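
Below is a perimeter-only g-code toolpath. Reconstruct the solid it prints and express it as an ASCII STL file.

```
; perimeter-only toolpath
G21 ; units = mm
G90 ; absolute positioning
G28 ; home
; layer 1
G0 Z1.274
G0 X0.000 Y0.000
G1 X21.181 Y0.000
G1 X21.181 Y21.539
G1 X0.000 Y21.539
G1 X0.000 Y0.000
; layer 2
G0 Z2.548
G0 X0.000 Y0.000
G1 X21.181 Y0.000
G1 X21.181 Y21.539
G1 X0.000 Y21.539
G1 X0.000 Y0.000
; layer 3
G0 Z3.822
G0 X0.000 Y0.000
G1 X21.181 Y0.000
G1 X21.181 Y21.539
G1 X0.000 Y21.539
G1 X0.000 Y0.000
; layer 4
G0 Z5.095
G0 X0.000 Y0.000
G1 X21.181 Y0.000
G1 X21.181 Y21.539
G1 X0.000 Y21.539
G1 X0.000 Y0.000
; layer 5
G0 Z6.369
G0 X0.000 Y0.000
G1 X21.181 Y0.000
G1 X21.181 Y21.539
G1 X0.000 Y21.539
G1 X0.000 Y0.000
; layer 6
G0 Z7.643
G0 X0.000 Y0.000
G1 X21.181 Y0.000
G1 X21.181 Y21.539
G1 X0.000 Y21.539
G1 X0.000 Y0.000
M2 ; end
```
solid part
  facet normal 0.0000 0.0000 -1.0000
    outer loop
      vertex 21.181 21.539 0.000
      vertex 21.181 0.000 0.000
      vertex 0.000 0.000 0.000
    endloop
  endfacet
  facet normal 0.0000 0.0000 -1.0000
    outer loop
      vertex 0.000 21.539 0.000
      vertex 21.181 21.539 0.000
      vertex 0.000 0.000 0.000
    endloop
  endfacet
  facet normal 0.0000 0.0000 1.0000
    outer loop
      vertex 0.000 0.000 7.643
      vertex 21.181 0.000 7.643
      vertex 21.181 21.539 7.643
    endloop
  endfacet
  facet normal 0.0000 0.0000 1.0000
    outer loop
      vertex 0.000 0.000 7.643
      vertex 21.181 21.539 7.643
      vertex 0.000 21.539 7.643
    endloop
  endfacet
  facet normal 0.0000 -1.0000 0.0000
    outer loop
      vertex 0.000 0.000 0.000
      vertex 21.181 0.000 0.000
      vertex 21.181 0.000 7.643
    endloop
  endfacet
  facet normal 0.0000 -1.0000 0.0000
    outer loop
      vertex 0.000 0.000 0.000
      vertex 21.181 0.000 7.643
      vertex 0.000 0.000 7.643
    endloop
  endfacet
  facet normal 0.0000 1.0000 0.0000
    outer loop
      vertex 21.181 21.539 7.643
      vertex 21.181 21.539 0.000
      vertex 0.000 21.539 0.000
    endloop
  endfacet
  facet normal 0.0000 1.0000 0.0000
    outer loop
      vertex 0.000 21.539 7.643
      vertex 21.181 21.539 7.643
      vertex 0.000 21.539 0.000
    endloop
  endfacet
  facet normal -1.0000 0.0000 0.0000
    outer loop
      vertex 0.000 21.539 7.643
      vertex 0.000 21.539 0.000
      vertex 0.000 0.000 0.000
    endloop
  endfacet
  facet normal -1.0000 0.0000 0.0000
    outer loop
      vertex 0.000 0.000 7.643
      vertex 0.000 21.539 7.643
      vertex 0.000 0.000 0.000
    endloop
  endfacet
  facet normal 1.0000 0.0000 0.0000
    outer loop
      vertex 21.181 0.000 0.000
      vertex 21.181 21.539 0.000
      vertex 21.181 21.539 7.643
    endloop
  endfacet
  facet normal 1.0000 0.0000 0.0000
    outer loop
      vertex 21.181 0.000 0.000
      vertex 21.181 21.539 7.643
      vertex 21.181 0.000 7.643
    endloop
  endfacet
endsolid part

The G0 Z moves step by Δz≈1.274 mm. Every layer's G1 loop is the same polygon, so the solid is a straight extrusion of it from z=0 to z≈7.64. Closing with flat bottom and top caps and triangulating gives 12 facets — a rectangular box, roughly 21.2 × 21.5 mm footprint and 7.64 mm tall.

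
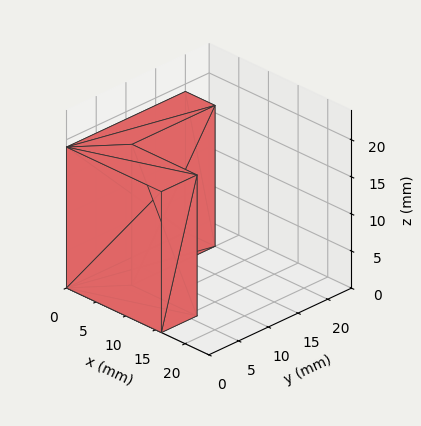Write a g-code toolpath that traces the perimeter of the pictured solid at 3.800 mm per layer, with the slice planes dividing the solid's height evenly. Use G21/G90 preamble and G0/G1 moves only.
Reading the render: the shape is an L-shaped prism: outer 16 × 20 mm, arm thicknesses ≈ 6 mm (horizontal) and 5 mm (vertical), extruded 19 mm in z (dimensions read to the nearest mm from the axis ticks). For the g-code, the solid's height is divided into equal slices at the stated Δz and each level perimeter traced with G1 moves after a G0 lift.

; perimeter-only toolpath
G21 ; units = mm
G90 ; absolute positioning
G28 ; home
; layer 1
G0 Z3.800
G0 X0.000 Y0.000
G1 X16.000 Y0.000
G1 X16.000 Y6.000
G1 X5.000 Y6.000
G1 X5.000 Y20.000
G1 X0.000 Y20.000
G1 X0.000 Y0.000
; layer 2
G0 Z7.600
G0 X0.000 Y0.000
G1 X16.000 Y0.000
G1 X16.000 Y6.000
G1 X5.000 Y6.000
G1 X5.000 Y20.000
G1 X0.000 Y20.000
G1 X0.000 Y0.000
; layer 3
G0 Z11.400
G0 X0.000 Y0.000
G1 X16.000 Y0.000
G1 X16.000 Y6.000
G1 X5.000 Y6.000
G1 X5.000 Y20.000
G1 X0.000 Y20.000
G1 X0.000 Y0.000
; layer 4
G0 Z15.200
G0 X0.000 Y0.000
G1 X16.000 Y0.000
G1 X16.000 Y6.000
G1 X5.000 Y6.000
G1 X5.000 Y20.000
G1 X0.000 Y20.000
G1 X0.000 Y0.000
; layer 5
G0 Z19.000
G0 X0.000 Y0.000
G1 X16.000 Y0.000
G1 X16.000 Y6.000
G1 X5.000 Y6.000
G1 X5.000 Y20.000
G1 X0.000 Y20.000
G1 X0.000 Y0.000
M2 ; end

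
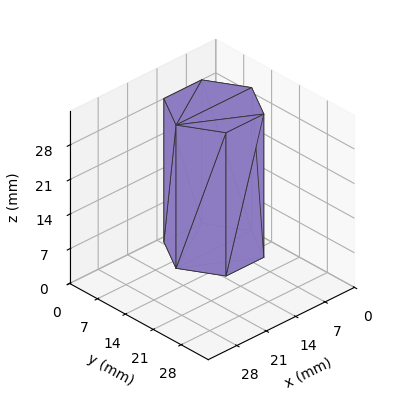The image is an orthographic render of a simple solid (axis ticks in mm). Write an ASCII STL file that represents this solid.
Reading the render: the shape is a regular 6-sided prism (a cylinder approximated with 6 flat sides), circumscribed radius ≈ 9 mm, height ≈ 29 mm (dimensions read to the nearest mm from the axis ticks). For the STL, each face is triangulated and given an outward normal.

solid part
  facet normal 0.0000 0.0000 -1.0000
    outer loop
      vertex 4.500 16.794 0.000
      vertex 13.500 16.794 0.000
      vertex 18.000 9.000 0.000
    endloop
  endfacet
  facet normal 0.0000 0.0000 -1.0000
    outer loop
      vertex 0.000 9.000 0.000
      vertex 4.500 16.794 0.000
      vertex 18.000 9.000 0.000
    endloop
  endfacet
  facet normal 0.0000 0.0000 -1.0000
    outer loop
      vertex 4.500 1.206 0.000
      vertex 0.000 9.000 0.000
      vertex 18.000 9.000 0.000
    endloop
  endfacet
  facet normal 0.0000 0.0000 -1.0000
    outer loop
      vertex 13.500 1.206 0.000
      vertex 4.500 1.206 0.000
      vertex 18.000 9.000 0.000
    endloop
  endfacet
  facet normal 0.0000 0.0000 1.0000
    outer loop
      vertex 18.000 9.000 29.000
      vertex 13.500 16.794 29.000
      vertex 4.500 16.794 29.000
    endloop
  endfacet
  facet normal 0.0000 0.0000 1.0000
    outer loop
      vertex 18.000 9.000 29.000
      vertex 4.500 16.794 29.000
      vertex 0.000 9.000 29.000
    endloop
  endfacet
  facet normal 0.0000 0.0000 1.0000
    outer loop
      vertex 18.000 9.000 29.000
      vertex 0.000 9.000 29.000
      vertex 4.500 1.206 29.000
    endloop
  endfacet
  facet normal 0.0000 0.0000 1.0000
    outer loop
      vertex 18.000 9.000 29.000
      vertex 4.500 1.206 29.000
      vertex 13.500 1.206 29.000
    endloop
  endfacet
  facet normal 0.8660 0.5000 0.0000
    outer loop
      vertex 18.000 9.000 0.000
      vertex 13.500 16.794 0.000
      vertex 13.500 16.794 29.000
    endloop
  endfacet
  facet normal 0.8660 0.5000 0.0000
    outer loop
      vertex 18.000 9.000 0.000
      vertex 13.500 16.794 29.000
      vertex 18.000 9.000 29.000
    endloop
  endfacet
  facet normal 0.0000 1.0000 0.0000
    outer loop
      vertex 13.500 16.794 0.000
      vertex 4.500 16.794 0.000
      vertex 4.500 16.794 29.000
    endloop
  endfacet
  facet normal 0.0000 1.0000 0.0000
    outer loop
      vertex 13.500 16.794 0.000
      vertex 4.500 16.794 29.000
      vertex 13.500 16.794 29.000
    endloop
  endfacet
  facet normal -0.8660 0.5000 0.0000
    outer loop
      vertex 4.500 16.794 0.000
      vertex 0.000 9.000 0.000
      vertex 0.000 9.000 29.000
    endloop
  endfacet
  facet normal -0.8660 0.5000 0.0000
    outer loop
      vertex 4.500 16.794 0.000
      vertex 0.000 9.000 29.000
      vertex 4.500 16.794 29.000
    endloop
  endfacet
  facet normal -0.8660 -0.5000 0.0000
    outer loop
      vertex 0.000 9.000 0.000
      vertex 4.500 1.206 0.000
      vertex 4.500 1.206 29.000
    endloop
  endfacet
  facet normal -0.8660 -0.5000 0.0000
    outer loop
      vertex 0.000 9.000 0.000
      vertex 4.500 1.206 29.000
      vertex 0.000 9.000 29.000
    endloop
  endfacet
  facet normal 0.0000 -1.0000 0.0000
    outer loop
      vertex 4.500 1.206 0.000
      vertex 13.500 1.206 0.000
      vertex 13.500 1.206 29.000
    endloop
  endfacet
  facet normal 0.0000 -1.0000 0.0000
    outer loop
      vertex 4.500 1.206 0.000
      vertex 13.500 1.206 29.000
      vertex 4.500 1.206 29.000
    endloop
  endfacet
  facet normal 0.8660 -0.5000 0.0000
    outer loop
      vertex 13.500 1.206 0.000
      vertex 18.000 9.000 0.000
      vertex 18.000 9.000 29.000
    endloop
  endfacet
  facet normal 0.8660 -0.5000 0.0000
    outer loop
      vertex 13.500 1.206 0.000
      vertex 18.000 9.000 29.000
      vertex 13.500 1.206 29.000
    endloop
  endfacet
endsolid part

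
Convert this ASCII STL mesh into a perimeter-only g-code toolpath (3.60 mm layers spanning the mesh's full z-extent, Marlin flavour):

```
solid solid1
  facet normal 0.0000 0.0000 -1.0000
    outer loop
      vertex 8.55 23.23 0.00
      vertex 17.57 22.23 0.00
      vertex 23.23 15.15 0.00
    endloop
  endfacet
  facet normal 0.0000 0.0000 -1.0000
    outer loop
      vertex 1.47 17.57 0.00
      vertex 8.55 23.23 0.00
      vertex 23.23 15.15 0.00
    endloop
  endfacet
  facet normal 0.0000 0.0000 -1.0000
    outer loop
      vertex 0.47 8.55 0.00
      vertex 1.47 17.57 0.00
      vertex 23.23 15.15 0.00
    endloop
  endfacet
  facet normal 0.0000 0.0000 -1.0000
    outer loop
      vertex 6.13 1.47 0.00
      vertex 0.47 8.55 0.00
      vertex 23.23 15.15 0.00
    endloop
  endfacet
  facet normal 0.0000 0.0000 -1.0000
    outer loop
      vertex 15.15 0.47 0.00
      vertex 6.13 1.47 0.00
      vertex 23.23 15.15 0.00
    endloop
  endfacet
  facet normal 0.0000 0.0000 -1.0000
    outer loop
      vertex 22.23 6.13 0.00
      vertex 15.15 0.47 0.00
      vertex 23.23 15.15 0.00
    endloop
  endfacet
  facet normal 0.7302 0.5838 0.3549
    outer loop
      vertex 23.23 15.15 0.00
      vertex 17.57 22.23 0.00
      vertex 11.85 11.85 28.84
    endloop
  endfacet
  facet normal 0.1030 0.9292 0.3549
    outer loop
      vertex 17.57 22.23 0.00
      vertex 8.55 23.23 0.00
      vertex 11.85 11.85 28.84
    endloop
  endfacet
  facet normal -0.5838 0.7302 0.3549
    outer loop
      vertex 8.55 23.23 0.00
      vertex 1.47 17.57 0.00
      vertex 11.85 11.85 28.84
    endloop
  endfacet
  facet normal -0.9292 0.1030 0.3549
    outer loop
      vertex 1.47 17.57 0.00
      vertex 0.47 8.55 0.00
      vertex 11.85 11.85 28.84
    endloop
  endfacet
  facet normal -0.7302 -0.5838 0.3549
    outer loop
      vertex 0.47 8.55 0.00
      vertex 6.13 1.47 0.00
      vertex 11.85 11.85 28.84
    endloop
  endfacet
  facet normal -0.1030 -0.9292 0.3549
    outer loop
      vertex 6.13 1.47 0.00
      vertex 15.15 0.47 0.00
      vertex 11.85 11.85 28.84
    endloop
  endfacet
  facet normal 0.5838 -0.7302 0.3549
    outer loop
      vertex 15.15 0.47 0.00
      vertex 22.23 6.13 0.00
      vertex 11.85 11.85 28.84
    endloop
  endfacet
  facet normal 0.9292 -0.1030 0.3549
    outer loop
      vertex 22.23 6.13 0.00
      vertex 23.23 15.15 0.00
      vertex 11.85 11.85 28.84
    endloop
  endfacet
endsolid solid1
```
; perimeter-only toolpath
G21 ; units = mm
G90 ; absolute positioning
G28 ; home
; layer 1
G0 Z3.60
G0 X21.81 Y14.74
G1 X16.86 Y20.93
G1 X8.96 Y21.81
G1 X2.77 Y16.86
G1 X1.89 Y8.96
G1 X6.84 Y2.77
G1 X14.74 Y1.89
G1 X20.93 Y6.84
G1 X21.81 Y14.74
; layer 2
G0 Z7.21
G0 X20.38 Y14.33
G1 X16.14 Y19.63
G1 X9.38 Y20.38
G1 X4.06 Y16.14
G1 X3.31 Y9.38
G1 X7.56 Y4.06
G1 X14.33 Y3.31
G1 X19.63 Y7.56
G1 X20.38 Y14.33
; layer 3
G0 Z10.81
G0 X18.96 Y13.91
G1 X15.42 Y18.34
G1 X9.79 Y18.96
G1 X5.36 Y15.42
G1 X4.74 Y9.79
G1 X8.27 Y5.36
G1 X13.91 Y4.74
G1 X18.34 Y8.27
G1 X18.96 Y13.91
; layer 4
G0 Z14.42
G0 X17.54 Y13.50
G1 X14.71 Y17.04
G1 X10.20 Y17.54
G1 X6.66 Y14.71
G1 X6.16 Y10.20
G1 X8.99 Y6.66
G1 X13.50 Y6.16
G1 X17.04 Y8.99
G1 X17.54 Y13.50
; layer 5
G0 Z18.02
G0 X16.12 Y13.09
G1 X14.00 Y15.74
G1 X10.61 Y16.12
G1 X7.96 Y14.00
G1 X7.58 Y10.61
G1 X9.71 Y7.96
G1 X13.09 Y7.58
G1 X15.74 Y9.71
G1 X16.12 Y13.09
; layer 6
G0 Z21.63
G0 X14.70 Y12.67
G1 X13.28 Y14.45
G1 X11.02 Y14.70
G1 X9.25 Y13.28
G1 X9.00 Y11.02
G1 X10.42 Y9.25
G1 X12.67 Y9.00
G1 X14.45 Y10.42
G1 X14.70 Y12.67
; layer 7
G0 Z25.23
G0 X13.27 Y12.26
G1 X12.57 Y13.15
G1 X11.44 Y13.27
G1 X10.55 Y12.57
G1 X10.43 Y11.44
G1 X11.13 Y10.55
G1 X12.26 Y10.43
G1 X13.15 Y11.13
G1 X13.27 Y12.26
M2 ; end

The solid is a regular 8-sided pyramid, base circumscribed radius ≈ 11.8 mm, apex at z ≈ 28.8 mm. Slicing at Δz = 3.60 mm — 8 equal slices spanning the solid's height, so layer i sits at z = i·h/8 — gives 7 non-empty perimeters. Each is a 8-segment closed polygon; G0 lifts to the layer z and rapids to the start vertex, then G1 traces the edges. The cross-section shrinks linearly with z (the slice at the apex is degenerate and omitted).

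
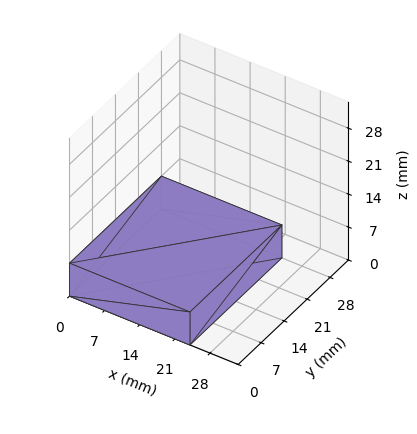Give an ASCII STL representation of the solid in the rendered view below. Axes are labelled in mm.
Reading the render: the shape is a rectangular box, roughly 24 × 28 mm footprint and 7 mm tall (dimensions read to the nearest mm from the axis ticks). For the STL, each face is triangulated and given an outward normal.

solid part
  facet normal 0.0000 0.0000 -1.0000
    outer loop
      vertex 24.00 28.00 0.00
      vertex 24.00 0.00 0.00
      vertex 0.00 0.00 0.00
    endloop
  endfacet
  facet normal 0.0000 0.0000 -1.0000
    outer loop
      vertex 0.00 28.00 0.00
      vertex 24.00 28.00 0.00
      vertex 0.00 0.00 0.00
    endloop
  endfacet
  facet normal 0.0000 0.0000 1.0000
    outer loop
      vertex 0.00 0.00 7.00
      vertex 24.00 0.00 7.00
      vertex 24.00 28.00 7.00
    endloop
  endfacet
  facet normal 0.0000 0.0000 1.0000
    outer loop
      vertex 0.00 0.00 7.00
      vertex 24.00 28.00 7.00
      vertex 0.00 28.00 7.00
    endloop
  endfacet
  facet normal 0.0000 -1.0000 0.0000
    outer loop
      vertex 0.00 0.00 0.00
      vertex 24.00 0.00 0.00
      vertex 24.00 0.00 7.00
    endloop
  endfacet
  facet normal 0.0000 -1.0000 0.0000
    outer loop
      vertex 0.00 0.00 0.00
      vertex 24.00 0.00 7.00
      vertex 0.00 0.00 7.00
    endloop
  endfacet
  facet normal 0.0000 1.0000 0.0000
    outer loop
      vertex 24.00 28.00 7.00
      vertex 24.00 28.00 0.00
      vertex 0.00 28.00 0.00
    endloop
  endfacet
  facet normal 0.0000 1.0000 0.0000
    outer loop
      vertex 0.00 28.00 7.00
      vertex 24.00 28.00 7.00
      vertex 0.00 28.00 0.00
    endloop
  endfacet
  facet normal -1.0000 0.0000 0.0000
    outer loop
      vertex 0.00 28.00 7.00
      vertex 0.00 28.00 0.00
      vertex 0.00 0.00 0.00
    endloop
  endfacet
  facet normal -1.0000 0.0000 0.0000
    outer loop
      vertex 0.00 0.00 7.00
      vertex 0.00 28.00 7.00
      vertex 0.00 0.00 0.00
    endloop
  endfacet
  facet normal 1.0000 0.0000 0.0000
    outer loop
      vertex 24.00 0.00 0.00
      vertex 24.00 28.00 0.00
      vertex 24.00 28.00 7.00
    endloop
  endfacet
  facet normal 1.0000 0.0000 0.0000
    outer loop
      vertex 24.00 0.00 0.00
      vertex 24.00 28.00 7.00
      vertex 24.00 0.00 7.00
    endloop
  endfacet
endsolid part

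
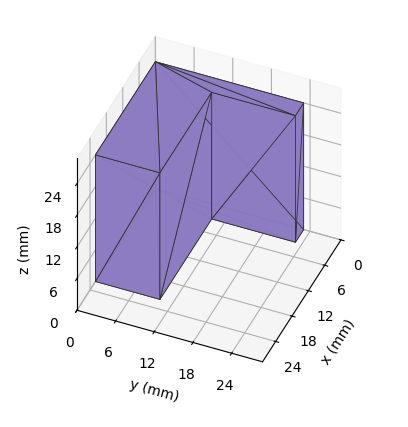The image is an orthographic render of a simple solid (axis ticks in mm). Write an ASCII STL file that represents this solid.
Reading the render: the shape is an L-shaped prism: outer 22 × 23 mm, arm thicknesses ≈ 10 mm (horizontal) and 3 mm (vertical), extruded 24 mm in z (dimensions read to the nearest mm from the axis ticks). For the STL, each face is triangulated and given an outward normal.

solid part
  facet normal 0.0000 0.0000 -1.0000
    outer loop
      vertex 22.0 10.0 0.0
      vertex 22.0 0.0 0.0
      vertex 0.0 0.0 0.0
    endloop
  endfacet
  facet normal 0.0000 0.0000 -1.0000
    outer loop
      vertex 3.0 10.0 0.0
      vertex 22.0 10.0 0.0
      vertex 0.0 0.0 0.0
    endloop
  endfacet
  facet normal 0.0000 0.0000 -1.0000
    outer loop
      vertex 3.0 23.0 0.0
      vertex 3.0 10.0 0.0
      vertex 0.0 0.0 0.0
    endloop
  endfacet
  facet normal 0.0000 0.0000 -1.0000
    outer loop
      vertex 0.0 23.0 0.0
      vertex 3.0 23.0 0.0
      vertex 0.0 0.0 0.0
    endloop
  endfacet
  facet normal 0.0000 0.0000 1.0000
    outer loop
      vertex 0.0 0.0 24.0
      vertex 22.0 0.0 24.0
      vertex 22.0 10.0 24.0
    endloop
  endfacet
  facet normal 0.0000 0.0000 1.0000
    outer loop
      vertex 0.0 0.0 24.0
      vertex 22.0 10.0 24.0
      vertex 3.0 10.0 24.0
    endloop
  endfacet
  facet normal 0.0000 0.0000 1.0000
    outer loop
      vertex 0.0 0.0 24.0
      vertex 3.0 10.0 24.0
      vertex 3.0 23.0 24.0
    endloop
  endfacet
  facet normal 0.0000 0.0000 1.0000
    outer loop
      vertex 0.0 0.0 24.0
      vertex 3.0 23.0 24.0
      vertex 0.0 23.0 24.0
    endloop
  endfacet
  facet normal 0.0000 -1.0000 0.0000
    outer loop
      vertex 0.0 0.0 0.0
      vertex 22.0 0.0 0.0
      vertex 22.0 0.0 24.0
    endloop
  endfacet
  facet normal 0.0000 -1.0000 0.0000
    outer loop
      vertex 0.0 0.0 0.0
      vertex 22.0 0.0 24.0
      vertex 0.0 0.0 24.0
    endloop
  endfacet
  facet normal 1.0000 0.0000 0.0000
    outer loop
      vertex 22.0 0.0 0.0
      vertex 22.0 10.0 0.0
      vertex 22.0 10.0 24.0
    endloop
  endfacet
  facet normal 1.0000 0.0000 0.0000
    outer loop
      vertex 22.0 0.0 0.0
      vertex 22.0 10.0 24.0
      vertex 22.0 0.0 24.0
    endloop
  endfacet
  facet normal 0.0000 1.0000 0.0000
    outer loop
      vertex 22.0 10.0 0.0
      vertex 3.0 10.0 0.0
      vertex 3.0 10.0 24.0
    endloop
  endfacet
  facet normal 0.0000 1.0000 0.0000
    outer loop
      vertex 22.0 10.0 0.0
      vertex 3.0 10.0 24.0
      vertex 22.0 10.0 24.0
    endloop
  endfacet
  facet normal 1.0000 0.0000 0.0000
    outer loop
      vertex 3.0 10.0 0.0
      vertex 3.0 23.0 0.0
      vertex 3.0 23.0 24.0
    endloop
  endfacet
  facet normal 1.0000 0.0000 0.0000
    outer loop
      vertex 3.0 10.0 0.0
      vertex 3.0 23.0 24.0
      vertex 3.0 10.0 24.0
    endloop
  endfacet
  facet normal 0.0000 1.0000 0.0000
    outer loop
      vertex 3.0 23.0 0.0
      vertex 0.0 23.0 0.0
      vertex 0.0 23.0 24.0
    endloop
  endfacet
  facet normal 0.0000 1.0000 0.0000
    outer loop
      vertex 3.0 23.0 0.0
      vertex 0.0 23.0 24.0
      vertex 3.0 23.0 24.0
    endloop
  endfacet
  facet normal -1.0000 0.0000 0.0000
    outer loop
      vertex 0.0 23.0 0.0
      vertex 0.0 0.0 0.0
      vertex 0.0 0.0 24.0
    endloop
  endfacet
  facet normal -1.0000 0.0000 0.0000
    outer loop
      vertex 0.0 23.0 0.0
      vertex 0.0 0.0 24.0
      vertex 0.0 23.0 24.0
    endloop
  endfacet
endsolid part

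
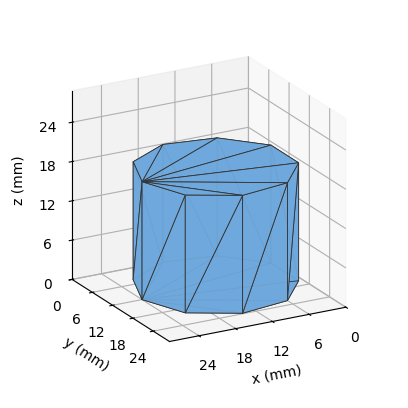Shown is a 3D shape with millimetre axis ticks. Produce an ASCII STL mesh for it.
Reading the render: the shape is a regular 9-sided prism (a cylinder approximated with 9 flat sides), circumscribed radius ≈ 12 mm, height ≈ 18 mm (dimensions read to the nearest mm from the axis ticks). For the STL, each face is triangulated and given an outward normal.

solid part
  facet normal 0.0000 0.0000 -1.0000
    outer loop
      vertex 14.1 23.8 0.0
      vertex 21.2 19.7 0.0
      vertex 24.0 12.0 0.0
    endloop
  endfacet
  facet normal 0.0000 0.0000 -1.0000
    outer loop
      vertex 6.0 22.4 0.0
      vertex 14.1 23.8 0.0
      vertex 24.0 12.0 0.0
    endloop
  endfacet
  facet normal 0.0000 0.0000 -1.0000
    outer loop
      vertex 0.7 16.1 0.0
      vertex 6.0 22.4 0.0
      vertex 24.0 12.0 0.0
    endloop
  endfacet
  facet normal 0.0000 0.0000 -1.0000
    outer loop
      vertex 0.7 7.9 0.0
      vertex 0.7 16.1 0.0
      vertex 24.0 12.0 0.0
    endloop
  endfacet
  facet normal 0.0000 0.0000 -1.0000
    outer loop
      vertex 6.0 1.6 0.0
      vertex 0.7 7.9 0.0
      vertex 24.0 12.0 0.0
    endloop
  endfacet
  facet normal 0.0000 0.0000 -1.0000
    outer loop
      vertex 14.1 0.2 0.0
      vertex 6.0 1.6 0.0
      vertex 24.0 12.0 0.0
    endloop
  endfacet
  facet normal 0.0000 0.0000 -1.0000
    outer loop
      vertex 21.2 4.3 0.0
      vertex 14.1 0.2 0.0
      vertex 24.0 12.0 0.0
    endloop
  endfacet
  facet normal 0.0000 0.0000 1.0000
    outer loop
      vertex 24.0 12.0 18.0
      vertex 21.2 19.7 18.0
      vertex 14.1 23.8 18.0
    endloop
  endfacet
  facet normal 0.0000 0.0000 1.0000
    outer loop
      vertex 24.0 12.0 18.0
      vertex 14.1 23.8 18.0
      vertex 6.0 22.4 18.0
    endloop
  endfacet
  facet normal 0.0000 0.0000 1.0000
    outer loop
      vertex 24.0 12.0 18.0
      vertex 6.0 22.4 18.0
      vertex 0.7 16.1 18.0
    endloop
  endfacet
  facet normal 0.0000 0.0000 1.0000
    outer loop
      vertex 24.0 12.0 18.0
      vertex 0.7 16.1 18.0
      vertex 0.7 7.9 18.0
    endloop
  endfacet
  facet normal 0.0000 0.0000 1.0000
    outer loop
      vertex 24.0 12.0 18.0
      vertex 0.7 7.9 18.0
      vertex 6.0 1.6 18.0
    endloop
  endfacet
  facet normal 0.0000 0.0000 1.0000
    outer loop
      vertex 24.0 12.0 18.0
      vertex 6.0 1.6 18.0
      vertex 14.1 0.2 18.0
    endloop
  endfacet
  facet normal 0.0000 0.0000 1.0000
    outer loop
      vertex 24.0 12.0 18.0
      vertex 14.1 0.2 18.0
      vertex 21.2 4.3 18.0
    endloop
  endfacet
  facet normal 0.9398 0.3417 0.0000
    outer loop
      vertex 24.0 12.0 0.0
      vertex 21.2 19.7 0.0
      vertex 21.2 19.7 18.0
    endloop
  endfacet
  facet normal 0.9398 0.3417 0.0000
    outer loop
      vertex 24.0 12.0 0.0
      vertex 21.2 19.7 18.0
      vertex 24.0 12.0 18.0
    endloop
  endfacet
  facet normal 0.5001 0.8660 0.0000
    outer loop
      vertex 21.2 19.7 0.0
      vertex 14.1 23.8 0.0
      vertex 14.1 23.8 18.0
    endloop
  endfacet
  facet normal 0.5001 0.8660 0.0000
    outer loop
      vertex 21.2 19.7 0.0
      vertex 14.1 23.8 18.0
      vertex 21.2 19.7 18.0
    endloop
  endfacet
  facet normal -0.1703 0.9854 0.0000
    outer loop
      vertex 14.1 23.8 0.0
      vertex 6.0 22.4 0.0
      vertex 6.0 22.4 18.0
    endloop
  endfacet
  facet normal -0.1703 0.9854 0.0000
    outer loop
      vertex 14.1 23.8 0.0
      vertex 6.0 22.4 18.0
      vertex 14.1 23.8 18.0
    endloop
  endfacet
  facet normal -0.7652 0.6438 0.0000
    outer loop
      vertex 6.0 22.4 0.0
      vertex 0.7 16.1 0.0
      vertex 0.7 16.1 18.0
    endloop
  endfacet
  facet normal -0.7652 0.6438 0.0000
    outer loop
      vertex 6.0 22.4 0.0
      vertex 0.7 16.1 18.0
      vertex 6.0 22.4 18.0
    endloop
  endfacet
  facet normal -1.0000 0.0000 0.0000
    outer loop
      vertex 0.7 16.1 0.0
      vertex 0.7 7.9 0.0
      vertex 0.7 7.9 18.0
    endloop
  endfacet
  facet normal -1.0000 0.0000 0.0000
    outer loop
      vertex 0.7 16.1 0.0
      vertex 0.7 7.9 18.0
      vertex 0.7 16.1 18.0
    endloop
  endfacet
  facet normal -0.7652 -0.6438 0.0000
    outer loop
      vertex 0.7 7.9 0.0
      vertex 6.0 1.6 0.0
      vertex 6.0 1.6 18.0
    endloop
  endfacet
  facet normal -0.7652 -0.6438 0.0000
    outer loop
      vertex 0.7 7.9 0.0
      vertex 6.0 1.6 18.0
      vertex 0.7 7.9 18.0
    endloop
  endfacet
  facet normal -0.1703 -0.9854 0.0000
    outer loop
      vertex 6.0 1.6 0.0
      vertex 14.1 0.2 0.0
      vertex 14.1 0.2 18.0
    endloop
  endfacet
  facet normal -0.1703 -0.9854 0.0000
    outer loop
      vertex 6.0 1.6 0.0
      vertex 14.1 0.2 18.0
      vertex 6.0 1.6 18.0
    endloop
  endfacet
  facet normal 0.5001 -0.8660 0.0000
    outer loop
      vertex 14.1 0.2 0.0
      vertex 21.2 4.3 0.0
      vertex 21.2 4.3 18.0
    endloop
  endfacet
  facet normal 0.5001 -0.8660 0.0000
    outer loop
      vertex 14.1 0.2 0.0
      vertex 21.2 4.3 18.0
      vertex 14.1 0.2 18.0
    endloop
  endfacet
  facet normal 0.9398 -0.3417 0.0000
    outer loop
      vertex 21.2 4.3 0.0
      vertex 24.0 12.0 0.0
      vertex 24.0 12.0 18.0
    endloop
  endfacet
  facet normal 0.9398 -0.3417 0.0000
    outer loop
      vertex 21.2 4.3 0.0
      vertex 24.0 12.0 18.0
      vertex 21.2 4.3 18.0
    endloop
  endfacet
endsolid part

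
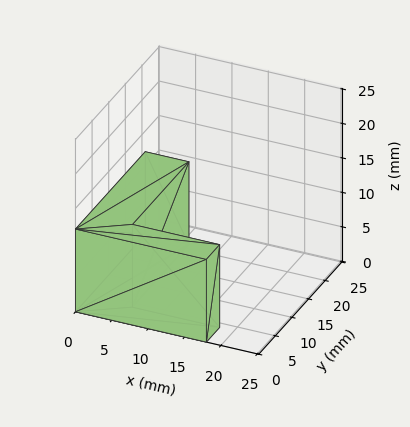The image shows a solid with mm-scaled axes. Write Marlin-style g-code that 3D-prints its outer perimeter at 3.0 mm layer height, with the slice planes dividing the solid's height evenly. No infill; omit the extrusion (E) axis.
Reading the render: the shape is an L-shaped prism: outer 18 × 21 mm, arm thicknesses ≈ 4 mm (horizontal) and 6 mm (vertical), extruded 12 mm in z (dimensions read to the nearest mm from the axis ticks). For the g-code, the solid's height is divided into equal slices at the stated Δz and each level perimeter traced with G1 moves after a G0 lift.

; perimeter-only toolpath
G21 ; units = mm
G90 ; absolute positioning
G28 ; home
; layer 1
G0 Z3.0
G0 X0.0 Y0.0
G1 X18.0 Y0.0
G1 X18.0 Y4.0
G1 X6.0 Y4.0
G1 X6.0 Y21.0
G1 X0.0 Y21.0
G1 X0.0 Y0.0
; layer 2
G0 Z6.0
G0 X0.0 Y0.0
G1 X18.0 Y0.0
G1 X18.0 Y4.0
G1 X6.0 Y4.0
G1 X6.0 Y21.0
G1 X0.0 Y21.0
G1 X0.0 Y0.0
; layer 3
G0 Z9.0
G0 X0.0 Y0.0
G1 X18.0 Y0.0
G1 X18.0 Y4.0
G1 X6.0 Y4.0
G1 X6.0 Y21.0
G1 X0.0 Y21.0
G1 X0.0 Y0.0
; layer 4
G0 Z12.0
G0 X0.0 Y0.0
G1 X18.0 Y0.0
G1 X18.0 Y4.0
G1 X6.0 Y4.0
G1 X6.0 Y21.0
G1 X0.0 Y21.0
G1 X0.0 Y0.0
M2 ; end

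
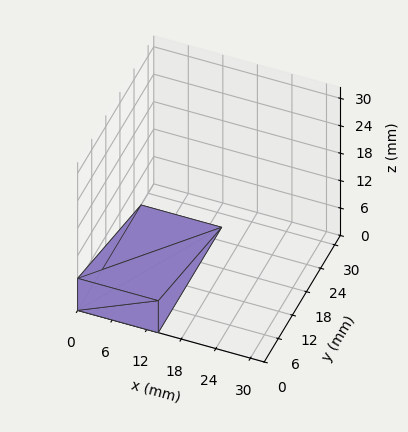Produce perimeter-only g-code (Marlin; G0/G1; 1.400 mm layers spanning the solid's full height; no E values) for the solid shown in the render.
Reading the render: the shape is a wedge (ramp): 14 × 27 mm base, rising to 7 mm along the y=0 edge and sloping linearly to z=0 at y=27 (dimensions read to the nearest mm from the axis ticks). For the g-code, the solid's height is divided into equal slices at the stated Δz and each level perimeter traced with G1 moves after a G0 lift.

; perimeter-only toolpath
G21 ; units = mm
G90 ; absolute positioning
G28 ; home
; layer 1
G0 Z1.400
G0 X0.000 Y0.000
G1 X14.000 Y0.000
G1 X14.000 Y21.600
G1 X0.000 Y21.600
G1 X0.000 Y0.000
; layer 2
G0 Z2.800
G0 X0.000 Y0.000
G1 X14.000 Y0.000
G1 X14.000 Y16.200
G1 X0.000 Y16.200
G1 X0.000 Y0.000
; layer 3
G0 Z4.200
G0 X0.000 Y0.000
G1 X14.000 Y0.000
G1 X14.000 Y10.800
G1 X0.000 Y10.800
G1 X0.000 Y0.000
; layer 4
G0 Z5.600
G0 X0.000 Y0.000
G1 X14.000 Y0.000
G1 X14.000 Y5.400
G1 X0.000 Y5.400
G1 X0.000 Y0.000
M2 ; end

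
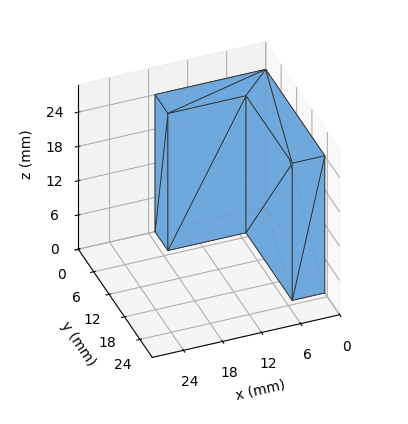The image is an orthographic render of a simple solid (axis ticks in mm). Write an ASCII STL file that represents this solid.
Reading the render: the shape is an L-shaped prism: outer 17 × 23 mm, arm thicknesses ≈ 5 mm (horizontal) and 5 mm (vertical), extruded 24 mm in z (dimensions read to the nearest mm from the axis ticks). For the STL, each face is triangulated and given an outward normal.

solid part
  facet normal 0.0000 0.0000 -1.0000
    outer loop
      vertex 17.00 5.00 0.00
      vertex 17.00 0.00 0.00
      vertex 0.00 0.00 0.00
    endloop
  endfacet
  facet normal 0.0000 0.0000 -1.0000
    outer loop
      vertex 5.00 5.00 0.00
      vertex 17.00 5.00 0.00
      vertex 0.00 0.00 0.00
    endloop
  endfacet
  facet normal 0.0000 0.0000 -1.0000
    outer loop
      vertex 5.00 23.00 0.00
      vertex 5.00 5.00 0.00
      vertex 0.00 0.00 0.00
    endloop
  endfacet
  facet normal 0.0000 0.0000 -1.0000
    outer loop
      vertex 0.00 23.00 0.00
      vertex 5.00 23.00 0.00
      vertex 0.00 0.00 0.00
    endloop
  endfacet
  facet normal 0.0000 0.0000 1.0000
    outer loop
      vertex 0.00 0.00 24.00
      vertex 17.00 0.00 24.00
      vertex 17.00 5.00 24.00
    endloop
  endfacet
  facet normal 0.0000 0.0000 1.0000
    outer loop
      vertex 0.00 0.00 24.00
      vertex 17.00 5.00 24.00
      vertex 5.00 5.00 24.00
    endloop
  endfacet
  facet normal 0.0000 0.0000 1.0000
    outer loop
      vertex 0.00 0.00 24.00
      vertex 5.00 5.00 24.00
      vertex 5.00 23.00 24.00
    endloop
  endfacet
  facet normal 0.0000 0.0000 1.0000
    outer loop
      vertex 0.00 0.00 24.00
      vertex 5.00 23.00 24.00
      vertex 0.00 23.00 24.00
    endloop
  endfacet
  facet normal 0.0000 -1.0000 0.0000
    outer loop
      vertex 0.00 0.00 0.00
      vertex 17.00 0.00 0.00
      vertex 17.00 0.00 24.00
    endloop
  endfacet
  facet normal 0.0000 -1.0000 0.0000
    outer loop
      vertex 0.00 0.00 0.00
      vertex 17.00 0.00 24.00
      vertex 0.00 0.00 24.00
    endloop
  endfacet
  facet normal 1.0000 0.0000 0.0000
    outer loop
      vertex 17.00 0.00 0.00
      vertex 17.00 5.00 0.00
      vertex 17.00 5.00 24.00
    endloop
  endfacet
  facet normal 1.0000 0.0000 0.0000
    outer loop
      vertex 17.00 0.00 0.00
      vertex 17.00 5.00 24.00
      vertex 17.00 0.00 24.00
    endloop
  endfacet
  facet normal 0.0000 1.0000 0.0000
    outer loop
      vertex 17.00 5.00 0.00
      vertex 5.00 5.00 0.00
      vertex 5.00 5.00 24.00
    endloop
  endfacet
  facet normal 0.0000 1.0000 0.0000
    outer loop
      vertex 17.00 5.00 0.00
      vertex 5.00 5.00 24.00
      vertex 17.00 5.00 24.00
    endloop
  endfacet
  facet normal 1.0000 0.0000 0.0000
    outer loop
      vertex 5.00 5.00 0.00
      vertex 5.00 23.00 0.00
      vertex 5.00 23.00 24.00
    endloop
  endfacet
  facet normal 1.0000 0.0000 0.0000
    outer loop
      vertex 5.00 5.00 0.00
      vertex 5.00 23.00 24.00
      vertex 5.00 5.00 24.00
    endloop
  endfacet
  facet normal 0.0000 1.0000 0.0000
    outer loop
      vertex 5.00 23.00 0.00
      vertex 0.00 23.00 0.00
      vertex 0.00 23.00 24.00
    endloop
  endfacet
  facet normal 0.0000 1.0000 0.0000
    outer loop
      vertex 5.00 23.00 0.00
      vertex 0.00 23.00 24.00
      vertex 5.00 23.00 24.00
    endloop
  endfacet
  facet normal -1.0000 0.0000 0.0000
    outer loop
      vertex 0.00 23.00 0.00
      vertex 0.00 0.00 0.00
      vertex 0.00 0.00 24.00
    endloop
  endfacet
  facet normal -1.0000 0.0000 0.0000
    outer loop
      vertex 0.00 23.00 0.00
      vertex 0.00 0.00 24.00
      vertex 0.00 23.00 24.00
    endloop
  endfacet
endsolid part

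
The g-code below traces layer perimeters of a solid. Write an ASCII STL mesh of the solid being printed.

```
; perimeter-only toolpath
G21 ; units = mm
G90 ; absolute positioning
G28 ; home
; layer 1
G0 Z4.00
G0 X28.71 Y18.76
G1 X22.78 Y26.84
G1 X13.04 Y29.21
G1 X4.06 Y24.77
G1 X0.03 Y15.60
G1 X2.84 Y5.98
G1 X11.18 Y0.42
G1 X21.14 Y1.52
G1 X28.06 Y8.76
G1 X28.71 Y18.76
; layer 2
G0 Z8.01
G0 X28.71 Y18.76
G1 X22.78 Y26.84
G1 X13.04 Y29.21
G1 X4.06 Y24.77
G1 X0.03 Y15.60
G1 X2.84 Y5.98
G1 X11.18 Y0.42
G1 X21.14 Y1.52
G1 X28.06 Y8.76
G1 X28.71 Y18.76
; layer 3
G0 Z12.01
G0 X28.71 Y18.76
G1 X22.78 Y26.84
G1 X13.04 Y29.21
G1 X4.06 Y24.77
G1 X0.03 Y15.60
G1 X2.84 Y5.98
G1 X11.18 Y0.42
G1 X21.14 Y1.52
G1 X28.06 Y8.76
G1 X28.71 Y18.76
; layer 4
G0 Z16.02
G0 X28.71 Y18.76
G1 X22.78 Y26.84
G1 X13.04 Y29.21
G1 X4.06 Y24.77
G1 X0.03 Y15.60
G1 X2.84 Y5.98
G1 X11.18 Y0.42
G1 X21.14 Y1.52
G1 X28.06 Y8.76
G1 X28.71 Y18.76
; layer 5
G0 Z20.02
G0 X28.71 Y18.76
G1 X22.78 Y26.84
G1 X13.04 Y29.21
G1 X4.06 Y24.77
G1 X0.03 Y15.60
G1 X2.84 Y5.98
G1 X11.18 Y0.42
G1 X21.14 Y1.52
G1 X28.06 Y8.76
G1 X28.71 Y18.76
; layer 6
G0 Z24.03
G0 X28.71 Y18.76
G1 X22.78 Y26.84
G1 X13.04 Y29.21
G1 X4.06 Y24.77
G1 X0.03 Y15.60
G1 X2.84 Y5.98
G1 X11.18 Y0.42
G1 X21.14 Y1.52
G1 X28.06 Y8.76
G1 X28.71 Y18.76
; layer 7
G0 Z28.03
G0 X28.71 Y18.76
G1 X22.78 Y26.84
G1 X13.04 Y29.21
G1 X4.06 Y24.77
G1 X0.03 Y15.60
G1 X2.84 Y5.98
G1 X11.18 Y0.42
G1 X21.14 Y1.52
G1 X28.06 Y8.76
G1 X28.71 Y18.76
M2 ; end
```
solid part
  facet normal 0.0000 0.0000 -1.0000
    outer loop
      vertex 13.04 29.21 0.00
      vertex 22.78 26.84 0.00
      vertex 28.71 18.76 0.00
    endloop
  endfacet
  facet normal 0.0000 0.0000 -1.0000
    outer loop
      vertex 4.06 24.77 0.00
      vertex 13.04 29.21 0.00
      vertex 28.71 18.76 0.00
    endloop
  endfacet
  facet normal 0.0000 0.0000 -1.0000
    outer loop
      vertex 0.03 15.60 0.00
      vertex 4.06 24.77 0.00
      vertex 28.71 18.76 0.00
    endloop
  endfacet
  facet normal 0.0000 0.0000 -1.0000
    outer loop
      vertex 2.84 5.98 0.00
      vertex 0.03 15.60 0.00
      vertex 28.71 18.76 0.00
    endloop
  endfacet
  facet normal 0.0000 0.0000 -1.0000
    outer loop
      vertex 11.18 0.42 0.00
      vertex 2.84 5.98 0.00
      vertex 28.71 18.76 0.00
    endloop
  endfacet
  facet normal 0.0000 0.0000 -1.0000
    outer loop
      vertex 21.14 1.52 0.00
      vertex 11.18 0.42 0.00
      vertex 28.71 18.76 0.00
    endloop
  endfacet
  facet normal 0.0000 0.0000 -1.0000
    outer loop
      vertex 28.06 8.76 0.00
      vertex 21.14 1.52 0.00
      vertex 28.71 18.76 0.00
    endloop
  endfacet
  facet normal 0.0000 0.0000 1.0000
    outer loop
      vertex 28.71 18.76 28.03
      vertex 22.78 26.84 28.03
      vertex 13.04 29.21 28.03
    endloop
  endfacet
  facet normal 0.0000 0.0000 1.0000
    outer loop
      vertex 28.71 18.76 28.03
      vertex 13.04 29.21 28.03
      vertex 4.06 24.77 28.03
    endloop
  endfacet
  facet normal 0.0000 0.0000 1.0000
    outer loop
      vertex 28.71 18.76 28.03
      vertex 4.06 24.77 28.03
      vertex 0.03 15.60 28.03
    endloop
  endfacet
  facet normal 0.0000 0.0000 1.0000
    outer loop
      vertex 28.71 18.76 28.03
      vertex 0.03 15.60 28.03
      vertex 2.84 5.98 28.03
    endloop
  endfacet
  facet normal 0.0000 0.0000 1.0000
    outer loop
      vertex 28.71 18.76 28.03
      vertex 2.84 5.98 28.03
      vertex 11.18 0.42 28.03
    endloop
  endfacet
  facet normal 0.0000 0.0000 1.0000
    outer loop
      vertex 28.71 18.76 28.03
      vertex 11.18 0.42 28.03
      vertex 21.14 1.52 28.03
    endloop
  endfacet
  facet normal 0.0000 0.0000 1.0000
    outer loop
      vertex 28.71 18.76 28.03
      vertex 21.14 1.52 28.03
      vertex 28.06 8.76 28.03
    endloop
  endfacet
  facet normal 0.8062 0.5917 0.0000
    outer loop
      vertex 28.71 18.76 0.00
      vertex 22.78 26.84 0.00
      vertex 22.78 26.84 28.03
    endloop
  endfacet
  facet normal 0.8062 0.5917 0.0000
    outer loop
      vertex 28.71 18.76 0.00
      vertex 22.78 26.84 28.03
      vertex 28.71 18.76 28.03
    endloop
  endfacet
  facet normal 0.2364 0.9716 0.0000
    outer loop
      vertex 22.78 26.84 0.00
      vertex 13.04 29.21 0.00
      vertex 13.04 29.21 28.03
    endloop
  endfacet
  facet normal 0.2364 0.9716 0.0000
    outer loop
      vertex 22.78 26.84 0.00
      vertex 13.04 29.21 28.03
      vertex 22.78 26.84 28.03
    endloop
  endfacet
  facet normal -0.4432 0.8964 0.0000
    outer loop
      vertex 13.04 29.21 0.00
      vertex 4.06 24.77 0.00
      vertex 4.06 24.77 28.03
    endloop
  endfacet
  facet normal -0.4432 0.8964 0.0000
    outer loop
      vertex 13.04 29.21 0.00
      vertex 4.06 24.77 28.03
      vertex 13.04 29.21 28.03
    endloop
  endfacet
  facet normal -0.9155 0.4023 0.0000
    outer loop
      vertex 4.06 24.77 0.00
      vertex 0.03 15.60 0.00
      vertex 0.03 15.60 28.03
    endloop
  endfacet
  facet normal -0.9155 0.4023 0.0000
    outer loop
      vertex 4.06 24.77 0.00
      vertex 0.03 15.60 28.03
      vertex 4.06 24.77 28.03
    endloop
  endfacet
  facet normal -0.9599 -0.2804 0.0000
    outer loop
      vertex 0.03 15.60 0.00
      vertex 2.84 5.98 0.00
      vertex 2.84 5.98 28.03
    endloop
  endfacet
  facet normal -0.9599 -0.2804 0.0000
    outer loop
      vertex 0.03 15.60 0.00
      vertex 2.84 5.98 28.03
      vertex 0.03 15.60 28.03
    endloop
  endfacet
  facet normal -0.5547 -0.8321 0.0000
    outer loop
      vertex 2.84 5.98 0.00
      vertex 11.18 0.42 0.00
      vertex 11.18 0.42 28.03
    endloop
  endfacet
  facet normal -0.5547 -0.8321 0.0000
    outer loop
      vertex 2.84 5.98 0.00
      vertex 11.18 0.42 28.03
      vertex 2.84 5.98 28.03
    endloop
  endfacet
  facet normal 0.1098 -0.9940 0.0000
    outer loop
      vertex 11.18 0.42 0.00
      vertex 21.14 1.52 0.00
      vertex 21.14 1.52 28.03
    endloop
  endfacet
  facet normal 0.1098 -0.9940 0.0000
    outer loop
      vertex 11.18 0.42 0.00
      vertex 21.14 1.52 28.03
      vertex 11.18 0.42 28.03
    endloop
  endfacet
  facet normal 0.7229 -0.6910 0.0000
    outer loop
      vertex 21.14 1.52 0.00
      vertex 28.06 8.76 0.00
      vertex 28.06 8.76 28.03
    endloop
  endfacet
  facet normal 0.7229 -0.6910 0.0000
    outer loop
      vertex 21.14 1.52 0.00
      vertex 28.06 8.76 28.03
      vertex 21.14 1.52 28.03
    endloop
  endfacet
  facet normal 0.9979 -0.0649 0.0000
    outer loop
      vertex 28.06 8.76 0.00
      vertex 28.71 18.76 0.00
      vertex 28.71 18.76 28.03
    endloop
  endfacet
  facet normal 0.9979 -0.0649 0.0000
    outer loop
      vertex 28.06 8.76 0.00
      vertex 28.71 18.76 28.03
      vertex 28.06 8.76 28.03
    endloop
  endfacet
endsolid part

The G0 Z moves step by Δz≈4.00 mm. Every layer's G1 loop is the same polygon, so the solid is a straight extrusion of it from z=0 to z≈28. Closing with flat bottom and top caps and triangulating gives 32 facets — a regular 9-sided prism (a cylinder approximated with 9 flat sides), circumscribed radius ≈ 14.7 mm, height ≈ 28 mm.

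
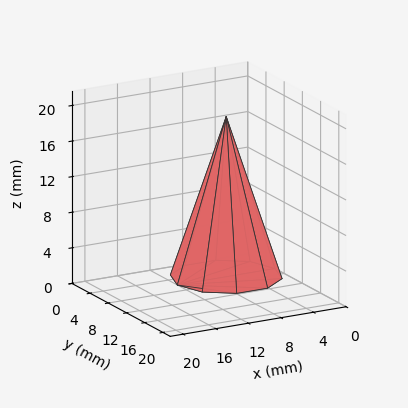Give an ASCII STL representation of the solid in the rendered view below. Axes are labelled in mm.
Reading the render: the shape is a regular 10-sided pyramid, base circumscribed radius ≈ 6 mm, apex at z ≈ 18 mm (dimensions read to the nearest mm from the axis ticks). For the STL, each face is triangulated and given an outward normal.

solid part
  facet normal 0.0000 0.0000 -1.0000
    outer loop
      vertex 7.9 11.7 0.0
      vertex 10.9 9.5 0.0
      vertex 12.0 6.0 0.0
    endloop
  endfacet
  facet normal 0.0000 0.0000 -1.0000
    outer loop
      vertex 4.1 11.7 0.0
      vertex 7.9 11.7 0.0
      vertex 12.0 6.0 0.0
    endloop
  endfacet
  facet normal 0.0000 0.0000 -1.0000
    outer loop
      vertex 1.1 9.5 0.0
      vertex 4.1 11.7 0.0
      vertex 12.0 6.0 0.0
    endloop
  endfacet
  facet normal 0.0000 0.0000 -1.0000
    outer loop
      vertex 0.0 6.0 0.0
      vertex 1.1 9.5 0.0
      vertex 12.0 6.0 0.0
    endloop
  endfacet
  facet normal 0.0000 0.0000 -1.0000
    outer loop
      vertex 1.1 2.5 0.0
      vertex 0.0 6.0 0.0
      vertex 12.0 6.0 0.0
    endloop
  endfacet
  facet normal 0.0000 0.0000 -1.0000
    outer loop
      vertex 4.1 0.3 0.0
      vertex 1.1 2.5 0.0
      vertex 12.0 6.0 0.0
    endloop
  endfacet
  facet normal 0.0000 0.0000 -1.0000
    outer loop
      vertex 7.9 0.3 0.0
      vertex 4.1 0.3 0.0
      vertex 12.0 6.0 0.0
    endloop
  endfacet
  facet normal 0.0000 0.0000 -1.0000
    outer loop
      vertex 10.9 2.5 0.0
      vertex 7.9 0.3 0.0
      vertex 12.0 6.0 0.0
    endloop
  endfacet
  facet normal 0.9091 0.2857 0.3030
    outer loop
      vertex 12.0 6.0 0.0
      vertex 10.9 9.5 0.0
      vertex 6.0 6.0 18.0
    endloop
  endfacet
  facet normal 0.5636 0.7685 0.3029
    outer loop
      vertex 10.9 9.5 0.0
      vertex 7.9 11.7 0.0
      vertex 6.0 6.0 18.0
    endloop
  endfacet
  facet normal 0.0000 0.9533 0.3019
    outer loop
      vertex 7.9 11.7 0.0
      vertex 4.1 11.7 0.0
      vertex 6.0 6.0 18.0
    endloop
  endfacet
  facet normal -0.5636 0.7685 0.3029
    outer loop
      vertex 4.1 11.7 0.0
      vertex 1.1 9.5 0.0
      vertex 6.0 6.0 18.0
    endloop
  endfacet
  facet normal -0.9091 0.2857 0.3030
    outer loop
      vertex 1.1 9.5 0.0
      vertex 0.0 6.0 0.0
      vertex 6.0 6.0 18.0
    endloop
  endfacet
  facet normal -0.9091 -0.2857 0.3030
    outer loop
      vertex 0.0 6.0 0.0
      vertex 1.1 2.5 0.0
      vertex 6.0 6.0 18.0
    endloop
  endfacet
  facet normal -0.5636 -0.7685 0.3029
    outer loop
      vertex 1.1 2.5 0.0
      vertex 4.1 0.3 0.0
      vertex 6.0 6.0 18.0
    endloop
  endfacet
  facet normal 0.0000 -0.9533 0.3019
    outer loop
      vertex 4.1 0.3 0.0
      vertex 7.9 0.3 0.0
      vertex 6.0 6.0 18.0
    endloop
  endfacet
  facet normal 0.5636 -0.7685 0.3029
    outer loop
      vertex 7.9 0.3 0.0
      vertex 10.9 2.5 0.0
      vertex 6.0 6.0 18.0
    endloop
  endfacet
  facet normal 0.9091 -0.2857 0.3030
    outer loop
      vertex 10.9 2.5 0.0
      vertex 12.0 6.0 0.0
      vertex 6.0 6.0 18.0
    endloop
  endfacet
endsolid part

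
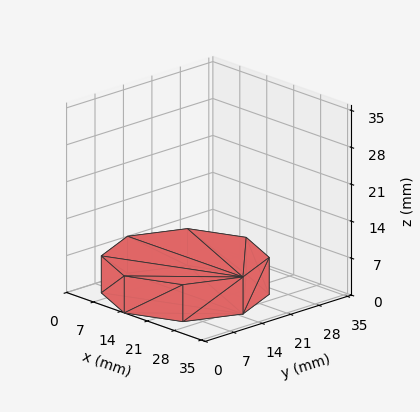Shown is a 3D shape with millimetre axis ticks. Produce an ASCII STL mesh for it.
Reading the render: the shape is a regular 8-sided prism (a cylinder approximated with 8 flat sides), circumscribed radius ≈ 15 mm, height ≈ 7 mm (dimensions read to the nearest mm from the axis ticks). For the STL, each face is triangulated and given an outward normal.

solid part
  facet normal 0.0000 0.0000 -1.0000
    outer loop
      vertex 15.000 30.000 0.000
      vertex 25.607 25.607 0.000
      vertex 30.000 15.000 0.000
    endloop
  endfacet
  facet normal 0.0000 0.0000 -1.0000
    outer loop
      vertex 4.393 25.607 0.000
      vertex 15.000 30.000 0.000
      vertex 30.000 15.000 0.000
    endloop
  endfacet
  facet normal 0.0000 0.0000 -1.0000
    outer loop
      vertex 0.000 15.000 0.000
      vertex 4.393 25.607 0.000
      vertex 30.000 15.000 0.000
    endloop
  endfacet
  facet normal 0.0000 0.0000 -1.0000
    outer loop
      vertex 4.393 4.393 0.000
      vertex 0.000 15.000 0.000
      vertex 30.000 15.000 0.000
    endloop
  endfacet
  facet normal 0.0000 0.0000 -1.0000
    outer loop
      vertex 15.000 0.000 0.000
      vertex 4.393 4.393 0.000
      vertex 30.000 15.000 0.000
    endloop
  endfacet
  facet normal 0.0000 0.0000 -1.0000
    outer loop
      vertex 25.607 4.393 0.000
      vertex 15.000 0.000 0.000
      vertex 30.000 15.000 0.000
    endloop
  endfacet
  facet normal 0.0000 0.0000 1.0000
    outer loop
      vertex 30.000 15.000 7.000
      vertex 25.607 25.607 7.000
      vertex 15.000 30.000 7.000
    endloop
  endfacet
  facet normal 0.0000 0.0000 1.0000
    outer loop
      vertex 30.000 15.000 7.000
      vertex 15.000 30.000 7.000
      vertex 4.393 25.607 7.000
    endloop
  endfacet
  facet normal 0.0000 0.0000 1.0000
    outer loop
      vertex 30.000 15.000 7.000
      vertex 4.393 25.607 7.000
      vertex 0.000 15.000 7.000
    endloop
  endfacet
  facet normal 0.0000 0.0000 1.0000
    outer loop
      vertex 30.000 15.000 7.000
      vertex 0.000 15.000 7.000
      vertex 4.393 4.393 7.000
    endloop
  endfacet
  facet normal 0.0000 0.0000 1.0000
    outer loop
      vertex 30.000 15.000 7.000
      vertex 4.393 4.393 7.000
      vertex 15.000 0.000 7.000
    endloop
  endfacet
  facet normal 0.0000 0.0000 1.0000
    outer loop
      vertex 30.000 15.000 7.000
      vertex 15.000 0.000 7.000
      vertex 25.607 4.393 7.000
    endloop
  endfacet
  facet normal 0.9239 0.3826 0.0000
    outer loop
      vertex 30.000 15.000 0.000
      vertex 25.607 25.607 0.000
      vertex 25.607 25.607 7.000
    endloop
  endfacet
  facet normal 0.9239 0.3826 0.0000
    outer loop
      vertex 30.000 15.000 0.000
      vertex 25.607 25.607 7.000
      vertex 30.000 15.000 7.000
    endloop
  endfacet
  facet normal 0.3826 0.9239 0.0000
    outer loop
      vertex 25.607 25.607 0.000
      vertex 15.000 30.000 0.000
      vertex 15.000 30.000 7.000
    endloop
  endfacet
  facet normal 0.3826 0.9239 0.0000
    outer loop
      vertex 25.607 25.607 0.000
      vertex 15.000 30.000 7.000
      vertex 25.607 25.607 7.000
    endloop
  endfacet
  facet normal -0.3826 0.9239 0.0000
    outer loop
      vertex 15.000 30.000 0.000
      vertex 4.393 25.607 0.000
      vertex 4.393 25.607 7.000
    endloop
  endfacet
  facet normal -0.3826 0.9239 0.0000
    outer loop
      vertex 15.000 30.000 0.000
      vertex 4.393 25.607 7.000
      vertex 15.000 30.000 7.000
    endloop
  endfacet
  facet normal -0.9239 0.3826 0.0000
    outer loop
      vertex 4.393 25.607 0.000
      vertex 0.000 15.000 0.000
      vertex 0.000 15.000 7.000
    endloop
  endfacet
  facet normal -0.9239 0.3826 0.0000
    outer loop
      vertex 4.393 25.607 0.000
      vertex 0.000 15.000 7.000
      vertex 4.393 25.607 7.000
    endloop
  endfacet
  facet normal -0.9239 -0.3826 0.0000
    outer loop
      vertex 0.000 15.000 0.000
      vertex 4.393 4.393 0.000
      vertex 4.393 4.393 7.000
    endloop
  endfacet
  facet normal -0.9239 -0.3826 0.0000
    outer loop
      vertex 0.000 15.000 0.000
      vertex 4.393 4.393 7.000
      vertex 0.000 15.000 7.000
    endloop
  endfacet
  facet normal -0.3826 -0.9239 0.0000
    outer loop
      vertex 4.393 4.393 0.000
      vertex 15.000 0.000 0.000
      vertex 15.000 0.000 7.000
    endloop
  endfacet
  facet normal -0.3826 -0.9239 0.0000
    outer loop
      vertex 4.393 4.393 0.000
      vertex 15.000 0.000 7.000
      vertex 4.393 4.393 7.000
    endloop
  endfacet
  facet normal 0.3826 -0.9239 0.0000
    outer loop
      vertex 15.000 0.000 0.000
      vertex 25.607 4.393 0.000
      vertex 25.607 4.393 7.000
    endloop
  endfacet
  facet normal 0.3826 -0.9239 0.0000
    outer loop
      vertex 15.000 0.000 0.000
      vertex 25.607 4.393 7.000
      vertex 15.000 0.000 7.000
    endloop
  endfacet
  facet normal 0.9239 -0.3826 0.0000
    outer loop
      vertex 25.607 4.393 0.000
      vertex 30.000 15.000 0.000
      vertex 30.000 15.000 7.000
    endloop
  endfacet
  facet normal 0.9239 -0.3826 0.0000
    outer loop
      vertex 25.607 4.393 0.000
      vertex 30.000 15.000 7.000
      vertex 25.607 4.393 7.000
    endloop
  endfacet
endsolid part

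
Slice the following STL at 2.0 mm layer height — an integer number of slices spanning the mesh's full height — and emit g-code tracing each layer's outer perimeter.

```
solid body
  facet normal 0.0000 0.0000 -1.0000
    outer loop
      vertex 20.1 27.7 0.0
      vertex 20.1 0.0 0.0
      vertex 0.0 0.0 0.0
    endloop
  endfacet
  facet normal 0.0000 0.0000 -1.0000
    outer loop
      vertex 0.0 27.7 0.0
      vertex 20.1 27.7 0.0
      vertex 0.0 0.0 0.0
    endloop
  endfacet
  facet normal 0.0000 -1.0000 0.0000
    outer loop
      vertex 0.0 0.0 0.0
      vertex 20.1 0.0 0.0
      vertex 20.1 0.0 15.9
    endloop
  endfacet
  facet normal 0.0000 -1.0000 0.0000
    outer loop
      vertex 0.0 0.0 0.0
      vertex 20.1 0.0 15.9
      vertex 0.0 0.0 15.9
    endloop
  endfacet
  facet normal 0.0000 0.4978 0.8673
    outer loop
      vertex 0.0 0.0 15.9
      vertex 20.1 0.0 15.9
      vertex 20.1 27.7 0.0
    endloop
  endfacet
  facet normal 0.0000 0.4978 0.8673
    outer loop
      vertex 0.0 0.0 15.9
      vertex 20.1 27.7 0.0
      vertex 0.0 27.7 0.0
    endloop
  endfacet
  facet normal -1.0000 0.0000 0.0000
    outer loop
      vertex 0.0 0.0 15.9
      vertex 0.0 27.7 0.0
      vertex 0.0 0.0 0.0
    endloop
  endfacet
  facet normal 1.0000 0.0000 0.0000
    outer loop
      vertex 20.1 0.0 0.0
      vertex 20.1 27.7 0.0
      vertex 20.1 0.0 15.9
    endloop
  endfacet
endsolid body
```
; perimeter-only toolpath
G21 ; units = mm
G90 ; absolute positioning
G28 ; home
; layer 1
G0 Z2.0
G0 X0.0 Y0.0
G1 X20.1 Y0.0
G1 X20.1 Y24.2
G1 X0.0 Y24.2
G1 X0.0 Y0.0
; layer 2
G0 Z4.0
G0 X0.0 Y0.0
G1 X20.1 Y0.0
G1 X20.1 Y20.8
G1 X0.0 Y20.8
G1 X0.0 Y0.0
; layer 3
G0 Z6.0
G0 X0.0 Y0.0
G1 X20.1 Y0.0
G1 X20.1 Y17.3
G1 X0.0 Y17.3
G1 X0.0 Y0.0
; layer 4
G0 Z8.0
G0 X0.0 Y0.0
G1 X20.1 Y0.0
G1 X20.1 Y13.8
G1 X0.0 Y13.8
G1 X0.0 Y0.0
; layer 5
G0 Z9.9
G0 X0.0 Y0.0
G1 X20.1 Y0.0
G1 X20.1 Y10.4
G1 X0.0 Y10.4
G1 X0.0 Y0.0
; layer 6
G0 Z11.9
G0 X0.0 Y0.0
G1 X20.1 Y0.0
G1 X20.1 Y6.9
G1 X0.0 Y6.9
G1 X0.0 Y0.0
; layer 7
G0 Z13.9
G0 X0.0 Y0.0
G1 X20.1 Y0.0
G1 X20.1 Y3.5
G1 X0.0 Y3.5
G1 X0.0 Y0.0
M2 ; end

The solid is a wedge (ramp): 20.1 × 27.7 mm base, rising to 15.9 mm along the y=0 edge and sloping linearly to z=0 at y=27.7. Slicing at Δz = 2.0 mm — 8 equal slices spanning the solid's height, so layer i sits at z = i·h/8 — gives 7 non-empty perimeters. Each is a 4-segment closed polygon; G0 lifts to the layer z and rapids to the start vertex, then G1 traces the edges. The cross-section shrinks linearly with z (the slice at the apex is degenerate and omitted).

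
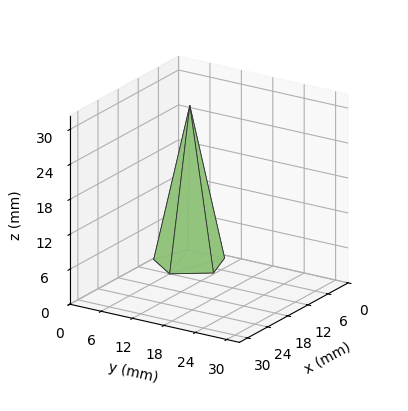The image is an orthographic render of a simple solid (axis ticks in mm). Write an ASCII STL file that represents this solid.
Reading the render: the shape is a regular 5-sided pyramid, base circumscribed radius ≈ 6 mm, apex at z ≈ 27 mm (dimensions read to the nearest mm from the axis ticks). For the STL, each face is triangulated and given an outward normal.

solid part
  facet normal 0.0000 0.0000 -1.0000
    outer loop
      vertex 1.146 9.527 0.000
      vertex 7.854 11.706 0.000
      vertex 12.000 6.000 0.000
    endloop
  endfacet
  facet normal 0.0000 0.0000 -1.0000
    outer loop
      vertex 1.146 2.473 0.000
      vertex 1.146 9.527 0.000
      vertex 12.000 6.000 0.000
    endloop
  endfacet
  facet normal 0.0000 0.0000 -1.0000
    outer loop
      vertex 7.854 0.294 0.000
      vertex 1.146 2.473 0.000
      vertex 12.000 6.000 0.000
    endloop
  endfacet
  facet normal 0.7962 0.5785 0.1769
    outer loop
      vertex 12.000 6.000 0.000
      vertex 7.854 11.706 0.000
      vertex 6.000 6.000 27.000
    endloop
  endfacet
  facet normal -0.3041 0.9361 0.1769
    outer loop
      vertex 7.854 11.706 0.000
      vertex 1.146 9.527 0.000
      vertex 6.000 6.000 27.000
    endloop
  endfacet
  facet normal -0.9842 0.0000 0.1769
    outer loop
      vertex 1.146 9.527 0.000
      vertex 1.146 2.473 0.000
      vertex 6.000 6.000 27.000
    endloop
  endfacet
  facet normal -0.3041 -0.9361 0.1769
    outer loop
      vertex 1.146 2.473 0.000
      vertex 7.854 0.294 0.000
      vertex 6.000 6.000 27.000
    endloop
  endfacet
  facet normal 0.7962 -0.5785 0.1769
    outer loop
      vertex 7.854 0.294 0.000
      vertex 12.000 6.000 0.000
      vertex 6.000 6.000 27.000
    endloop
  endfacet
endsolid part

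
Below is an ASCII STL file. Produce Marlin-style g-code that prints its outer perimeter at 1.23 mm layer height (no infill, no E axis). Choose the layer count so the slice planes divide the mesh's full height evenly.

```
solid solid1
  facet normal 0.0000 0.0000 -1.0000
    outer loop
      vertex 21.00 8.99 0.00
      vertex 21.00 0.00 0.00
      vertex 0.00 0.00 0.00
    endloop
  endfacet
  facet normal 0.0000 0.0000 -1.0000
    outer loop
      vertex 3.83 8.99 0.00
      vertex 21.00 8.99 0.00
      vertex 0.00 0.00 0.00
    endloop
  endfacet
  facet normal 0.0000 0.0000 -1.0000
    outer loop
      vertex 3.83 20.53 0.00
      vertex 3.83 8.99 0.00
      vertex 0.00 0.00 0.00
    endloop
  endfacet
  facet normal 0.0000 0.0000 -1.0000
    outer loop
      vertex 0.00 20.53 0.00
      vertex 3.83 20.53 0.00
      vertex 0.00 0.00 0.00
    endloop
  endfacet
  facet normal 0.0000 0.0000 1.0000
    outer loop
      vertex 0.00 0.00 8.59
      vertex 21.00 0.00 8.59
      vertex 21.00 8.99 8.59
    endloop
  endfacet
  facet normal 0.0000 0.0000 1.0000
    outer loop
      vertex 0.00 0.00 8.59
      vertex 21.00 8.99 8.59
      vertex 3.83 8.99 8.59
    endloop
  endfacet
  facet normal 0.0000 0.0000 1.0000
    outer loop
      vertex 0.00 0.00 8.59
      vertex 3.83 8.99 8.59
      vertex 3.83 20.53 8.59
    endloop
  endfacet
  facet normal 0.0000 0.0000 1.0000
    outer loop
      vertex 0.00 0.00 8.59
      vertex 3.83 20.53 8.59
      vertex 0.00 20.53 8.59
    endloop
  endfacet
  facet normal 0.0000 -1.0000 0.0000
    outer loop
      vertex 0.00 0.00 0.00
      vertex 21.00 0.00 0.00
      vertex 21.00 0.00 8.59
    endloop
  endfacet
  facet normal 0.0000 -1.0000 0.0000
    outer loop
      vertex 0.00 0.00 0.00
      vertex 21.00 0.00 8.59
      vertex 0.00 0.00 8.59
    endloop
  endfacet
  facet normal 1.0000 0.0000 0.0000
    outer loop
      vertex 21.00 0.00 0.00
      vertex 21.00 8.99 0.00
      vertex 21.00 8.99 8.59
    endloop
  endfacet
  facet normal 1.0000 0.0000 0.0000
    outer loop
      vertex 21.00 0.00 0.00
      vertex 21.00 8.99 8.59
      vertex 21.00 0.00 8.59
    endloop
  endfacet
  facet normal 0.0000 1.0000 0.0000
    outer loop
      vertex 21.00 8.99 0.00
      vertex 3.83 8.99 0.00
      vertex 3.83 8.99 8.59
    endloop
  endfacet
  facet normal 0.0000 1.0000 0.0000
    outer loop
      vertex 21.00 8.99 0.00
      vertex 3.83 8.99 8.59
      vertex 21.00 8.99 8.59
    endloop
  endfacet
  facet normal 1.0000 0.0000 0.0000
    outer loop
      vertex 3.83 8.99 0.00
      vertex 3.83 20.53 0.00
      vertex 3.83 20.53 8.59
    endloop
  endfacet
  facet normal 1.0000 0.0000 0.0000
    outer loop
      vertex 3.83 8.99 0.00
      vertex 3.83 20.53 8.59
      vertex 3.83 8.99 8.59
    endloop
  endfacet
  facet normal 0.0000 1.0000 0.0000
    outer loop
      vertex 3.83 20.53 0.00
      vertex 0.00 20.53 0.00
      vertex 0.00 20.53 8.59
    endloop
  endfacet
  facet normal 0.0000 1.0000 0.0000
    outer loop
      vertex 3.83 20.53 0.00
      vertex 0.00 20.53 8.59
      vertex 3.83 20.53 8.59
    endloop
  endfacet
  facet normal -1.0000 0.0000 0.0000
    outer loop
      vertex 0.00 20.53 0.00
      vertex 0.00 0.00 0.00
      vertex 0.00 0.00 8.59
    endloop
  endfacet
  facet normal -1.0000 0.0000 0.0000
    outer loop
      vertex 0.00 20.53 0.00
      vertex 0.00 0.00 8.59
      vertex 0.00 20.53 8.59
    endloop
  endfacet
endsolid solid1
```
; perimeter-only toolpath
G21 ; units = mm
G90 ; absolute positioning
G28 ; home
; layer 1
G0 Z1.23
G0 X0.00 Y0.00
G1 X21.00 Y0.00
G1 X21.00 Y8.99
G1 X3.83 Y8.99
G1 X3.83 Y20.53
G1 X0.00 Y20.53
G1 X0.00 Y0.00
; layer 2
G0 Z2.45
G0 X0.00 Y0.00
G1 X21.00 Y0.00
G1 X21.00 Y8.99
G1 X3.83 Y8.99
G1 X3.83 Y20.53
G1 X0.00 Y20.53
G1 X0.00 Y0.00
; layer 3
G0 Z3.68
G0 X0.00 Y0.00
G1 X21.00 Y0.00
G1 X21.00 Y8.99
G1 X3.83 Y8.99
G1 X3.83 Y20.53
G1 X0.00 Y20.53
G1 X0.00 Y0.00
; layer 4
G0 Z4.91
G0 X0.00 Y0.00
G1 X21.00 Y0.00
G1 X21.00 Y8.99
G1 X3.83 Y8.99
G1 X3.83 Y20.53
G1 X0.00 Y20.53
G1 X0.00 Y0.00
; layer 5
G0 Z6.14
G0 X0.00 Y0.00
G1 X21.00 Y0.00
G1 X21.00 Y8.99
G1 X3.83 Y8.99
G1 X3.83 Y20.53
G1 X0.00 Y20.53
G1 X0.00 Y0.00
; layer 6
G0 Z7.36
G0 X0.00 Y0.00
G1 X21.00 Y0.00
G1 X21.00 Y8.99
G1 X3.83 Y8.99
G1 X3.83 Y20.53
G1 X0.00 Y20.53
G1 X0.00 Y0.00
; layer 7
G0 Z8.59
G0 X0.00 Y0.00
G1 X21.00 Y0.00
G1 X21.00 Y8.99
G1 X3.83 Y8.99
G1 X3.83 Y20.53
G1 X0.00 Y20.53
G1 X0.00 Y0.00
M2 ; end

The solid is an L-shaped prism: outer 21 × 20.5 mm, arm thicknesses ≈ 8.99 mm (horizontal) and 3.83 mm (vertical), extruded 8.59 mm in z. Slicing at Δz = 1.23 mm — 7 equal slices spanning the solid's height, so layer i sits at z = i·h/7 — gives 7 non-empty perimeters. Each is a 6-segment closed polygon; G0 lifts to the layer z and rapids to the start vertex, then G1 traces the edges.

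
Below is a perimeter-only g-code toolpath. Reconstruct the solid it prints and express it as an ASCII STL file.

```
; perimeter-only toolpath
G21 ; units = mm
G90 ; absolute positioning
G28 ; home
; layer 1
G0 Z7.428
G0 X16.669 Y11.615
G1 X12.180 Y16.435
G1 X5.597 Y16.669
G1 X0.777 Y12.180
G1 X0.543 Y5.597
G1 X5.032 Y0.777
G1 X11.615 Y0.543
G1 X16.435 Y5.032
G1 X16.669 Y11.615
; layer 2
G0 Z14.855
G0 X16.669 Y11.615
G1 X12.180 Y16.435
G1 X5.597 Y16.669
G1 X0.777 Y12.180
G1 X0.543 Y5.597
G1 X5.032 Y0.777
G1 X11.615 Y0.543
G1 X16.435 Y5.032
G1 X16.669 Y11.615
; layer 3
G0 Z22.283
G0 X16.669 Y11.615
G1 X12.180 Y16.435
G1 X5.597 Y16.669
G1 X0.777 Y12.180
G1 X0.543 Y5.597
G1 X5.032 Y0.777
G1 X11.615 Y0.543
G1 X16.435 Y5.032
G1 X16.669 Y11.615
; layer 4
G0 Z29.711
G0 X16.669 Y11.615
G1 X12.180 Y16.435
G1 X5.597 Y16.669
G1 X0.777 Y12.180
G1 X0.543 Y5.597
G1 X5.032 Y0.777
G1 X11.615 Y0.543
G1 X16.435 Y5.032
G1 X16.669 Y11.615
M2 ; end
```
solid part
  facet normal 0.0000 0.0000 -1.0000
    outer loop
      vertex 5.597 16.669 0.000
      vertex 12.180 16.435 0.000
      vertex 16.669 11.615 0.000
    endloop
  endfacet
  facet normal 0.0000 0.0000 -1.0000
    outer loop
      vertex 0.777 12.180 0.000
      vertex 5.597 16.669 0.000
      vertex 16.669 11.615 0.000
    endloop
  endfacet
  facet normal 0.0000 0.0000 -1.0000
    outer loop
      vertex 0.543 5.597 0.000
      vertex 0.777 12.180 0.000
      vertex 16.669 11.615 0.000
    endloop
  endfacet
  facet normal 0.0000 0.0000 -1.0000
    outer loop
      vertex 5.032 0.777 0.000
      vertex 0.543 5.597 0.000
      vertex 16.669 11.615 0.000
    endloop
  endfacet
  facet normal 0.0000 0.0000 -1.0000
    outer loop
      vertex 11.615 0.543 0.000
      vertex 5.032 0.777 0.000
      vertex 16.669 11.615 0.000
    endloop
  endfacet
  facet normal 0.0000 0.0000 -1.0000
    outer loop
      vertex 16.435 5.032 0.000
      vertex 11.615 0.543 0.000
      vertex 16.669 11.615 0.000
    endloop
  endfacet
  facet normal 0.0000 0.0000 1.0000
    outer loop
      vertex 16.669 11.615 29.711
      vertex 12.180 16.435 29.711
      vertex 5.597 16.669 29.711
    endloop
  endfacet
  facet normal 0.0000 0.0000 1.0000
    outer loop
      vertex 16.669 11.615 29.711
      vertex 5.597 16.669 29.711
      vertex 0.777 12.180 29.711
    endloop
  endfacet
  facet normal 0.0000 0.0000 1.0000
    outer loop
      vertex 16.669 11.615 29.711
      vertex 0.777 12.180 29.711
      vertex 0.543 5.597 29.711
    endloop
  endfacet
  facet normal 0.0000 0.0000 1.0000
    outer loop
      vertex 16.669 11.615 29.711
      vertex 0.543 5.597 29.711
      vertex 5.032 0.777 29.711
    endloop
  endfacet
  facet normal 0.0000 0.0000 1.0000
    outer loop
      vertex 16.669 11.615 29.711
      vertex 5.032 0.777 29.711
      vertex 11.615 0.543 29.711
    endloop
  endfacet
  facet normal 0.0000 0.0000 1.0000
    outer loop
      vertex 16.669 11.615 29.711
      vertex 11.615 0.543 29.711
      vertex 16.435 5.032 29.711
    endloop
  endfacet
  facet normal 0.7318 0.6815 0.0000
    outer loop
      vertex 16.669 11.615 0.000
      vertex 12.180 16.435 0.000
      vertex 12.180 16.435 29.711
    endloop
  endfacet
  facet normal 0.7318 0.6815 0.0000
    outer loop
      vertex 16.669 11.615 0.000
      vertex 12.180 16.435 29.711
      vertex 16.669 11.615 29.711
    endloop
  endfacet
  facet normal 0.0355 0.9994 0.0000
    outer loop
      vertex 12.180 16.435 0.000
      vertex 5.597 16.669 0.000
      vertex 5.597 16.669 29.711
    endloop
  endfacet
  facet normal 0.0355 0.9994 0.0000
    outer loop
      vertex 12.180 16.435 0.000
      vertex 5.597 16.669 29.711
      vertex 12.180 16.435 29.711
    endloop
  endfacet
  facet normal -0.6815 0.7318 0.0000
    outer loop
      vertex 5.597 16.669 0.000
      vertex 0.777 12.180 0.000
      vertex 0.777 12.180 29.711
    endloop
  endfacet
  facet normal -0.6815 0.7318 0.0000
    outer loop
      vertex 5.597 16.669 0.000
      vertex 0.777 12.180 29.711
      vertex 5.597 16.669 29.711
    endloop
  endfacet
  facet normal -0.9994 0.0355 0.0000
    outer loop
      vertex 0.777 12.180 0.000
      vertex 0.543 5.597 0.000
      vertex 0.543 5.597 29.711
    endloop
  endfacet
  facet normal -0.9994 0.0355 0.0000
    outer loop
      vertex 0.777 12.180 0.000
      vertex 0.543 5.597 29.711
      vertex 0.777 12.180 29.711
    endloop
  endfacet
  facet normal -0.7318 -0.6815 0.0000
    outer loop
      vertex 0.543 5.597 0.000
      vertex 5.032 0.777 0.000
      vertex 5.032 0.777 29.711
    endloop
  endfacet
  facet normal -0.7318 -0.6815 0.0000
    outer loop
      vertex 0.543 5.597 0.000
      vertex 5.032 0.777 29.711
      vertex 0.543 5.597 29.711
    endloop
  endfacet
  facet normal -0.0355 -0.9994 0.0000
    outer loop
      vertex 5.032 0.777 0.000
      vertex 11.615 0.543 0.000
      vertex 11.615 0.543 29.711
    endloop
  endfacet
  facet normal -0.0355 -0.9994 0.0000
    outer loop
      vertex 5.032 0.777 0.000
      vertex 11.615 0.543 29.711
      vertex 5.032 0.777 29.711
    endloop
  endfacet
  facet normal 0.6815 -0.7318 0.0000
    outer loop
      vertex 11.615 0.543 0.000
      vertex 16.435 5.032 0.000
      vertex 16.435 5.032 29.711
    endloop
  endfacet
  facet normal 0.6815 -0.7318 0.0000
    outer loop
      vertex 11.615 0.543 0.000
      vertex 16.435 5.032 29.711
      vertex 11.615 0.543 29.711
    endloop
  endfacet
  facet normal 0.9994 -0.0355 0.0000
    outer loop
      vertex 16.435 5.032 0.000
      vertex 16.669 11.615 0.000
      vertex 16.669 11.615 29.711
    endloop
  endfacet
  facet normal 0.9994 -0.0355 0.0000
    outer loop
      vertex 16.435 5.032 0.000
      vertex 16.669 11.615 29.711
      vertex 16.435 5.032 29.711
    endloop
  endfacet
endsolid part

The G0 Z moves step by Δz≈7.428 mm. Every layer's G1 loop is the same polygon, so the solid is a straight extrusion of it from z=0 to z≈29.7. Closing with flat bottom and top caps and triangulating gives 28 facets — a regular 8-sided prism (a cylinder approximated with 8 flat sides), circumscribed radius ≈ 8.61 mm, height ≈ 29.7 mm.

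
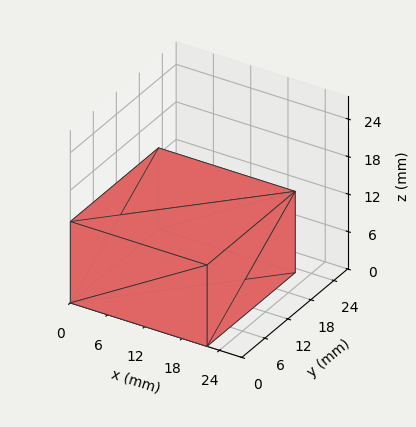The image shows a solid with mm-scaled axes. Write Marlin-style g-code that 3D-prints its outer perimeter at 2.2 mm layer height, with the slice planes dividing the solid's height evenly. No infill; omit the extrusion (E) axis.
Reading the render: the shape is a rectangular box, roughly 22 × 23 mm footprint and 13 mm tall (dimensions read to the nearest mm from the axis ticks). For the g-code, the solid's height is divided into equal slices at the stated Δz and each level perimeter traced with G1 moves after a G0 lift.

; perimeter-only toolpath
G21 ; units = mm
G90 ; absolute positioning
G28 ; home
; layer 1
G0 Z2.2
G0 X0.0 Y0.0
G1 X22.0 Y0.0
G1 X22.0 Y23.0
G1 X0.0 Y23.0
G1 X0.0 Y0.0
; layer 2
G0 Z4.3
G0 X0.0 Y0.0
G1 X22.0 Y0.0
G1 X22.0 Y23.0
G1 X0.0 Y23.0
G1 X0.0 Y0.0
; layer 3
G0 Z6.5
G0 X0.0 Y0.0
G1 X22.0 Y0.0
G1 X22.0 Y23.0
G1 X0.0 Y23.0
G1 X0.0 Y0.0
; layer 4
G0 Z8.7
G0 X0.0 Y0.0
G1 X22.0 Y0.0
G1 X22.0 Y23.0
G1 X0.0 Y23.0
G1 X0.0 Y0.0
; layer 5
G0 Z10.8
G0 X0.0 Y0.0
G1 X22.0 Y0.0
G1 X22.0 Y23.0
G1 X0.0 Y23.0
G1 X0.0 Y0.0
; layer 6
G0 Z13.0
G0 X0.0 Y0.0
G1 X22.0 Y0.0
G1 X22.0 Y23.0
G1 X0.0 Y23.0
G1 X0.0 Y0.0
M2 ; end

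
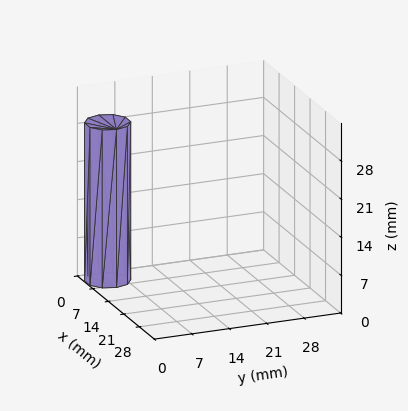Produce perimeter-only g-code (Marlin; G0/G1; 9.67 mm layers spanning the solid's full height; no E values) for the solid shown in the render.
Reading the render: the shape is a regular 10-sided prism (a cylinder approximated with 10 flat sides), circumscribed radius ≈ 4 mm, height ≈ 29 mm (dimensions read to the nearest mm from the axis ticks). For the g-code, the solid's height is divided into equal slices at the stated Δz and each level perimeter traced with G1 moves after a G0 lift.

; perimeter-only toolpath
G21 ; units = mm
G90 ; absolute positioning
G28 ; home
; layer 1
G0 Z9.67
G0 X8.00 Y4.00
G1 X7.24 Y6.35
G1 X5.24 Y7.80
G1 X2.76 Y7.80
G1 X0.76 Y6.35
G1 X0.00 Y4.00
G1 X0.76 Y1.65
G1 X2.76 Y0.20
G1 X5.24 Y0.20
G1 X7.24 Y1.65
G1 X8.00 Y4.00
; layer 2
G0 Z19.33
G0 X8.00 Y4.00
G1 X7.24 Y6.35
G1 X5.24 Y7.80
G1 X2.76 Y7.80
G1 X0.76 Y6.35
G1 X0.00 Y4.00
G1 X0.76 Y1.65
G1 X2.76 Y0.20
G1 X5.24 Y0.20
G1 X7.24 Y1.65
G1 X8.00 Y4.00
; layer 3
G0 Z29.00
G0 X8.00 Y4.00
G1 X7.24 Y6.35
G1 X5.24 Y7.80
G1 X2.76 Y7.80
G1 X0.76 Y6.35
G1 X0.00 Y4.00
G1 X0.76 Y1.65
G1 X2.76 Y0.20
G1 X5.24 Y0.20
G1 X7.24 Y1.65
G1 X8.00 Y4.00
M2 ; end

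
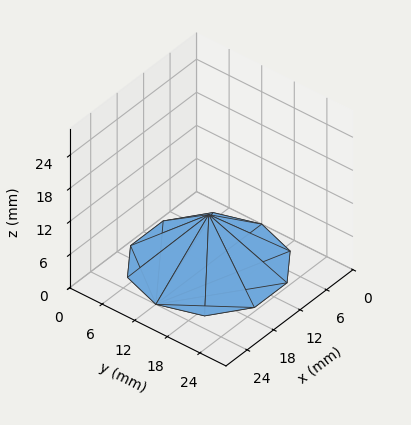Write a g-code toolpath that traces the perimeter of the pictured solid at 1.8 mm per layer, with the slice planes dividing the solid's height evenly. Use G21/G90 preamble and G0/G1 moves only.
Reading the render: the shape is a regular 10-sided pyramid, base circumscribed radius ≈ 12 mm, apex at z ≈ 9 mm (dimensions read to the nearest mm from the axis ticks). For the g-code, the solid's height is divided into equal slices at the stated Δz and each level perimeter traced with G1 moves after a G0 lift.

; perimeter-only toolpath
G21 ; units = mm
G90 ; absolute positioning
G28 ; home
; layer 1
G0 Z1.8
G0 X21.6 Y12.0
G1 X19.8 Y17.7
G1 X15.0 Y21.1
G1 X9.0 Y21.1
G1 X4.2 Y17.7
G1 X2.4 Y12.0
G1 X4.2 Y6.3
G1 X9.0 Y2.9
G1 X15.0 Y2.9
G1 X19.8 Y6.3
G1 X21.6 Y12.0
; layer 2
G0 Z3.6
G0 X19.2 Y12.0
G1 X17.8 Y16.3
G1 X14.2 Y18.8
G1 X9.8 Y18.8
G1 X6.2 Y16.3
G1 X4.8 Y12.0
G1 X6.2 Y7.7
G1 X9.8 Y5.2
G1 X14.2 Y5.2
G1 X17.8 Y7.7
G1 X19.2 Y12.0
; layer 3
G0 Z5.4
G0 X16.8 Y12.0
G1 X15.9 Y14.8
G1 X13.5 Y16.6
G1 X10.5 Y16.6
G1 X8.1 Y14.8
G1 X7.2 Y12.0
G1 X8.1 Y9.2
G1 X10.5 Y7.4
G1 X13.5 Y7.4
G1 X15.9 Y9.2
G1 X16.8 Y12.0
; layer 4
G0 Z7.2
G0 X14.4 Y12.0
G1 X13.9 Y13.4
G1 X12.7 Y14.3
G1 X11.3 Y14.3
G1 X10.1 Y13.4
G1 X9.6 Y12.0
G1 X10.1 Y10.6
G1 X11.3 Y9.7
G1 X12.7 Y9.7
G1 X13.9 Y10.6
G1 X14.4 Y12.0
M2 ; end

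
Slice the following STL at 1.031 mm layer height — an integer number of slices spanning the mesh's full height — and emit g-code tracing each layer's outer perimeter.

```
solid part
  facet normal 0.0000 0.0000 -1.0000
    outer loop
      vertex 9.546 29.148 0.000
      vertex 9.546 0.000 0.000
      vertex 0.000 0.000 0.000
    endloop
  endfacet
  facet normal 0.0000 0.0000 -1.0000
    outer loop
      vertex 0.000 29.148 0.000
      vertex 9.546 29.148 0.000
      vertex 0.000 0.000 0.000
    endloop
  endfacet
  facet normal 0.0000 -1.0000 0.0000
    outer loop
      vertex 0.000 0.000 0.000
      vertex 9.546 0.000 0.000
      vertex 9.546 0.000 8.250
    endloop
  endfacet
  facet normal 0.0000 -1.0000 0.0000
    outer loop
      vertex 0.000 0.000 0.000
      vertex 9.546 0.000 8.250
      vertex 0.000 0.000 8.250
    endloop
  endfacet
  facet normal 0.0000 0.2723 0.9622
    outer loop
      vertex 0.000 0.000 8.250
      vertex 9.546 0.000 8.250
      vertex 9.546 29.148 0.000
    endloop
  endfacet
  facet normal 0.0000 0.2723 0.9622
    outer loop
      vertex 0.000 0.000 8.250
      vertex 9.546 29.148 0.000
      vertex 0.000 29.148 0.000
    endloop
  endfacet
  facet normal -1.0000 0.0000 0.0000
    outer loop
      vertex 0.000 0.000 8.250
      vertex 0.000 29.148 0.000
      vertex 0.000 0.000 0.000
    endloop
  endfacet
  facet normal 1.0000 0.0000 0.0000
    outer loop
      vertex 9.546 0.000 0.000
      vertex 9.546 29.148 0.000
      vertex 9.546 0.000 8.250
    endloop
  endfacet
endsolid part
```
; perimeter-only toolpath
G21 ; units = mm
G90 ; absolute positioning
G28 ; home
; layer 1
G0 Z1.031
G0 X0.000 Y0.000
G1 X9.546 Y0.000
G1 X9.546 Y25.505
G1 X0.000 Y25.505
G1 X0.000 Y0.000
; layer 2
G0 Z2.062
G0 X0.000 Y0.000
G1 X9.546 Y0.000
G1 X9.546 Y21.861
G1 X0.000 Y21.861
G1 X0.000 Y0.000
; layer 3
G0 Z3.094
G0 X0.000 Y0.000
G1 X9.546 Y0.000
G1 X9.546 Y18.218
G1 X0.000 Y18.218
G1 X0.000 Y0.000
; layer 4
G0 Z4.125
G0 X0.000 Y0.000
G1 X9.546 Y0.000
G1 X9.546 Y14.574
G1 X0.000 Y14.574
G1 X0.000 Y0.000
; layer 5
G0 Z5.156
G0 X0.000 Y0.000
G1 X9.546 Y0.000
G1 X9.546 Y10.931
G1 X0.000 Y10.931
G1 X0.000 Y0.000
; layer 6
G0 Z6.188
G0 X0.000 Y0.000
G1 X9.546 Y0.000
G1 X9.546 Y7.287
G1 X0.000 Y7.287
G1 X0.000 Y0.000
; layer 7
G0 Z7.219
G0 X0.000 Y0.000
G1 X9.546 Y0.000
G1 X9.546 Y3.643
G1 X0.000 Y3.643
G1 X0.000 Y0.000
M2 ; end

The solid is a wedge (ramp): 9.55 × 29.1 mm base, rising to 8.25 mm along the y=0 edge and sloping linearly to z=0 at y=29.1. Slicing at Δz = 1.031 mm — 8 equal slices spanning the solid's height, so layer i sits at z = i·h/8 — gives 7 non-empty perimeters. Each is a 4-segment closed polygon; G0 lifts to the layer z and rapids to the start vertex, then G1 traces the edges. The cross-section shrinks linearly with z (the slice at the apex is degenerate and omitted).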